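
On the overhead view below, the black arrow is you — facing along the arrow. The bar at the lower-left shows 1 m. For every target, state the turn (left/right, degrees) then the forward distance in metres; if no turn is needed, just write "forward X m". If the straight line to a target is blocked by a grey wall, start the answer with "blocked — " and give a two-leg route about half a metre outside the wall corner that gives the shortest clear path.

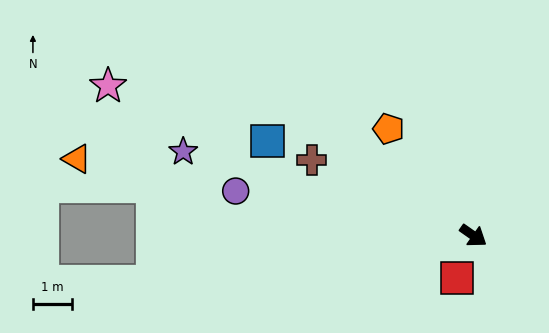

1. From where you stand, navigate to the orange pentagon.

turn left 163°, forward 3.5 m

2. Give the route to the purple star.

turn right 161°, forward 7.7 m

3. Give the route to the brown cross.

turn right 170°, forward 4.5 m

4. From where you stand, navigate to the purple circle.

turn right 156°, forward 6.1 m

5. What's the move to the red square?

turn right 76°, forward 1.2 m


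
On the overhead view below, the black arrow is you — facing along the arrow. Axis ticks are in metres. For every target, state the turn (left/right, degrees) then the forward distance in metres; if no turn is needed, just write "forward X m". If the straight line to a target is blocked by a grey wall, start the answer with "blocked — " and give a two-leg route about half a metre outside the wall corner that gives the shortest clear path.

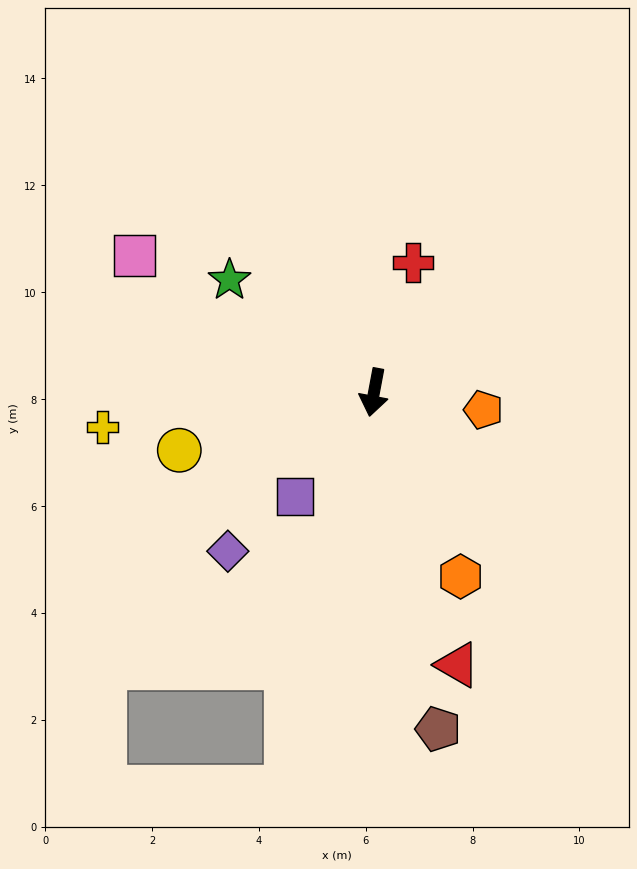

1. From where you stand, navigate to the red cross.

turn left 174°, forward 2.5 m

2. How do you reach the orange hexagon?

turn left 36°, forward 3.8 m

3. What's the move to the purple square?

turn right 27°, forward 2.4 m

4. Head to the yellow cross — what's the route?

turn right 72°, forward 5.1 m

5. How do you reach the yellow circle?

turn right 63°, forward 3.8 m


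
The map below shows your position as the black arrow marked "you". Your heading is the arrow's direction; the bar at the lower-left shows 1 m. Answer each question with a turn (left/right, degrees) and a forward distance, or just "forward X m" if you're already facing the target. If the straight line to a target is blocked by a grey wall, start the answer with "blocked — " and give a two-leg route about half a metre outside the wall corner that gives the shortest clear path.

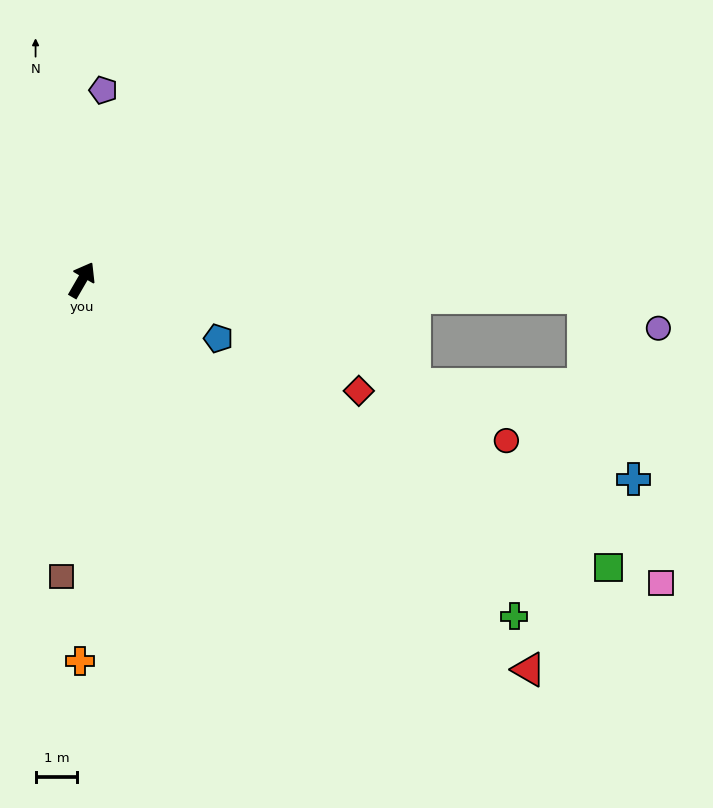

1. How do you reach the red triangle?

turn right 101°, forward 14.3 m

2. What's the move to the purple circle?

blocked — turn right 62°, forward 12.1 m, then turn right 22°, forward 1.9 m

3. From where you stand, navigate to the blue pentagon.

turn right 83°, forward 3.6 m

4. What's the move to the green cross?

turn right 98°, forward 13.2 m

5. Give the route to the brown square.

turn right 154°, forward 7.1 m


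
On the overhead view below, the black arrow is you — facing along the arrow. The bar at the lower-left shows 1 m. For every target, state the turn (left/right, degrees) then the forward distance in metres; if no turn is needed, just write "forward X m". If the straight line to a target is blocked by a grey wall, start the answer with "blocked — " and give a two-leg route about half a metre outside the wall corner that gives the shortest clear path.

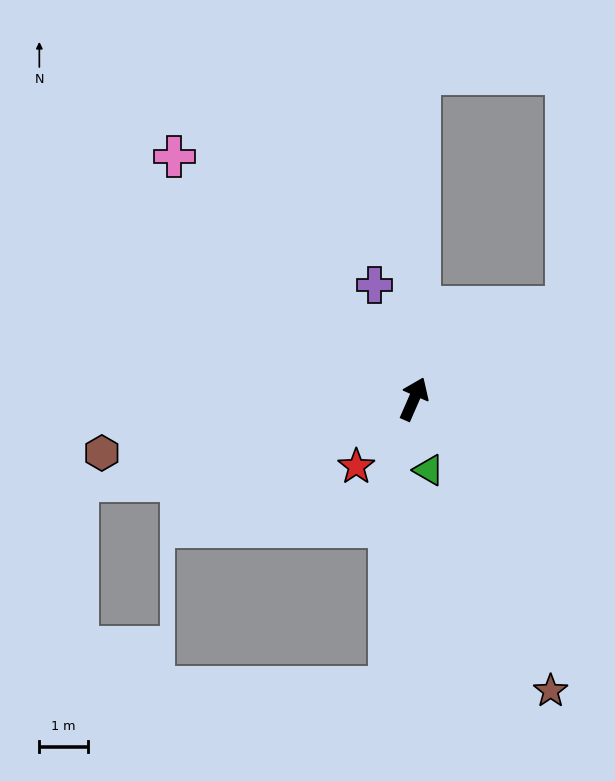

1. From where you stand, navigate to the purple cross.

turn left 43°, forward 2.5 m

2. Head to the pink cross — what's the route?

turn left 68°, forward 7.0 m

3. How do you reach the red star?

turn left 163°, forward 1.8 m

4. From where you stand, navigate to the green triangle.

turn right 145°, forward 1.5 m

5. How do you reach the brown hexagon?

turn left 123°, forward 6.5 m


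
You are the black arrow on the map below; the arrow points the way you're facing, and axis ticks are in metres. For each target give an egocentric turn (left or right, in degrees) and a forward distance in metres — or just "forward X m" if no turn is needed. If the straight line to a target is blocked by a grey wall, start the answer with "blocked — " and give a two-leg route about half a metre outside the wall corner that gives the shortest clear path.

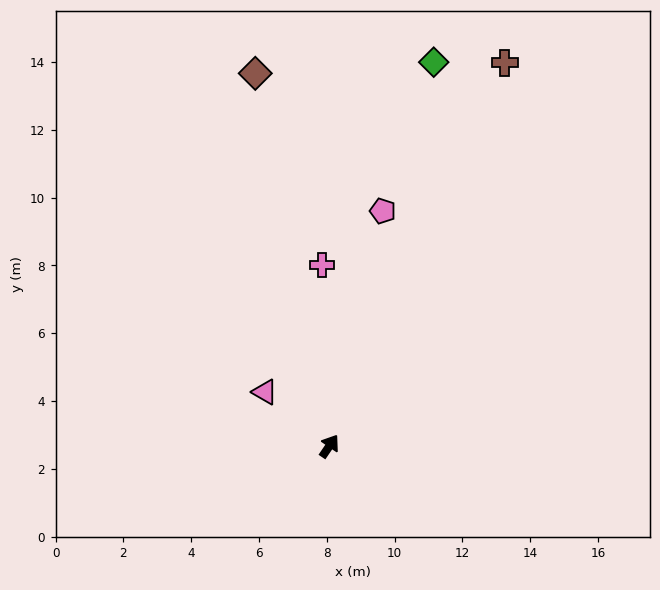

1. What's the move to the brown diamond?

turn left 45°, forward 11.2 m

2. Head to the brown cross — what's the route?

turn left 10°, forward 12.4 m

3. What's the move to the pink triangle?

turn left 84°, forward 2.5 m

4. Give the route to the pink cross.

turn left 37°, forward 5.4 m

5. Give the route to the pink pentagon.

turn left 21°, forward 7.1 m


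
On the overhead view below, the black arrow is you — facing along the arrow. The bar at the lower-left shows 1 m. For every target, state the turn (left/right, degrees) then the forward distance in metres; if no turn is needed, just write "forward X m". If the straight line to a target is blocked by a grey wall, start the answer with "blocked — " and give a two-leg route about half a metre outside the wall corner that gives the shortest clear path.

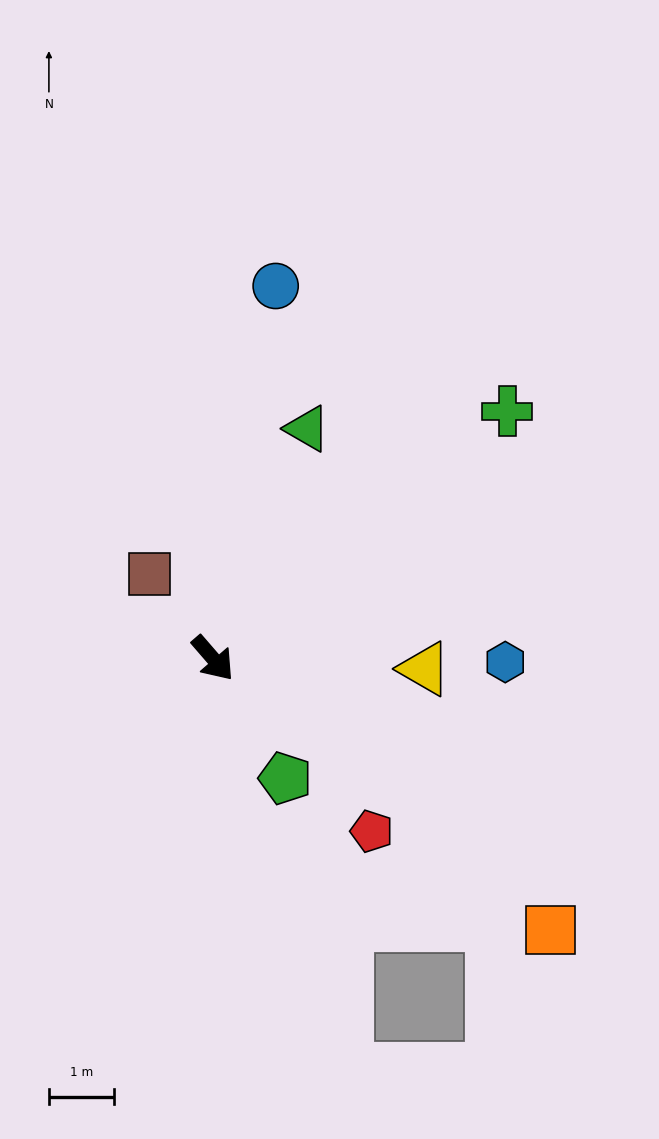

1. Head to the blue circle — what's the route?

turn left 130°, forward 5.8 m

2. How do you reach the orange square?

turn left 10°, forward 6.6 m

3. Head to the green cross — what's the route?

turn left 89°, forward 5.9 m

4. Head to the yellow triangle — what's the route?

turn left 46°, forward 3.2 m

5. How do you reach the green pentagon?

turn right 10°, forward 2.1 m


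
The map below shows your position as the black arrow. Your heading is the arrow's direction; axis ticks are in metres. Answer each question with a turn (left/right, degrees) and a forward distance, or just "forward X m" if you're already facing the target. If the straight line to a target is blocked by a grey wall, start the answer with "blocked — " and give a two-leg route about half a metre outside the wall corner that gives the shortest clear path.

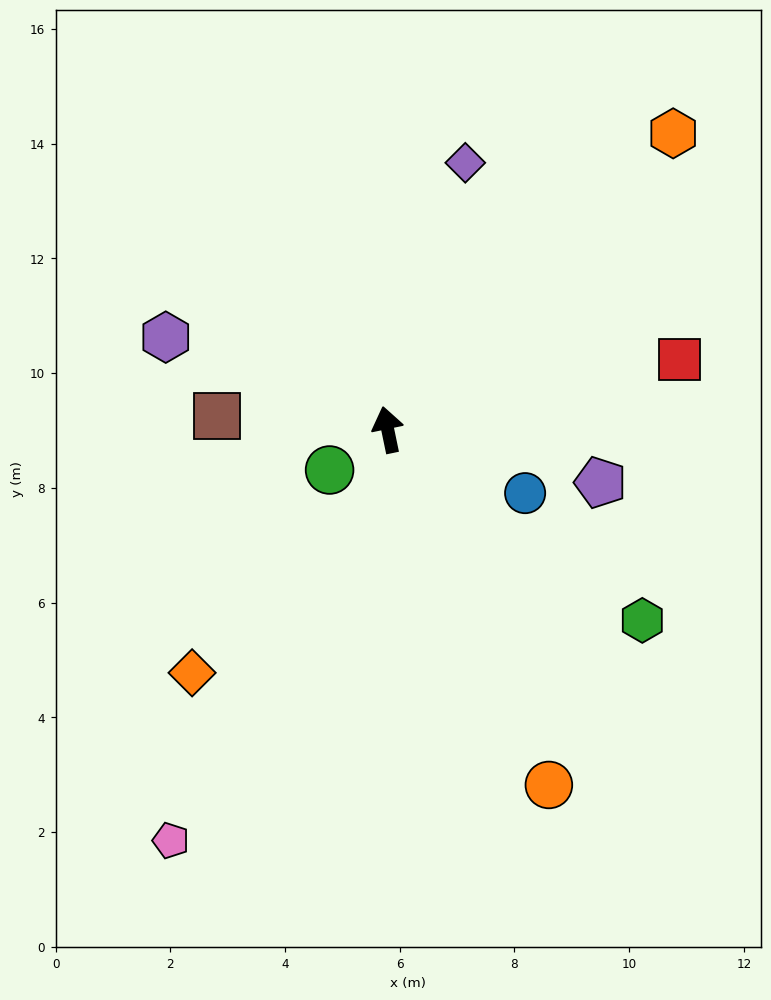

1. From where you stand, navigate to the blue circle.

turn right 127°, forward 2.6 m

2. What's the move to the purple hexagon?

turn left 56°, forward 4.2 m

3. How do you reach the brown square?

turn left 74°, forward 3.0 m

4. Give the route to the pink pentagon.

turn left 140°, forward 8.1 m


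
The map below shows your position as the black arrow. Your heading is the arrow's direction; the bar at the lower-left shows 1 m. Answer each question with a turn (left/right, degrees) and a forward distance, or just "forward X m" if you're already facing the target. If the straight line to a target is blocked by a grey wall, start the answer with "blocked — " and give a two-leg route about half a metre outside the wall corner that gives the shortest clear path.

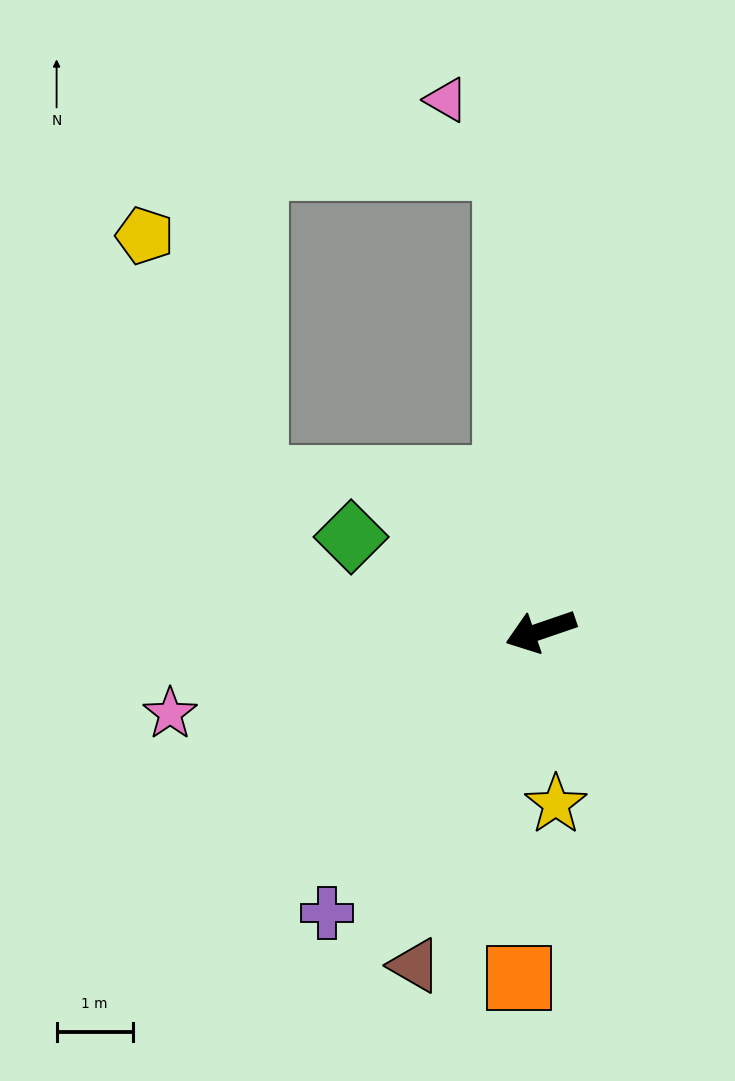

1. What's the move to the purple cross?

turn left 34°, forward 4.7 m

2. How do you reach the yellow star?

turn left 76°, forward 2.3 m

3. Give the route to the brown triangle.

turn left 51°, forward 4.7 m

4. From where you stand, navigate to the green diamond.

turn right 45°, forward 2.8 m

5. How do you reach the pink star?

turn right 6°, forward 5.0 m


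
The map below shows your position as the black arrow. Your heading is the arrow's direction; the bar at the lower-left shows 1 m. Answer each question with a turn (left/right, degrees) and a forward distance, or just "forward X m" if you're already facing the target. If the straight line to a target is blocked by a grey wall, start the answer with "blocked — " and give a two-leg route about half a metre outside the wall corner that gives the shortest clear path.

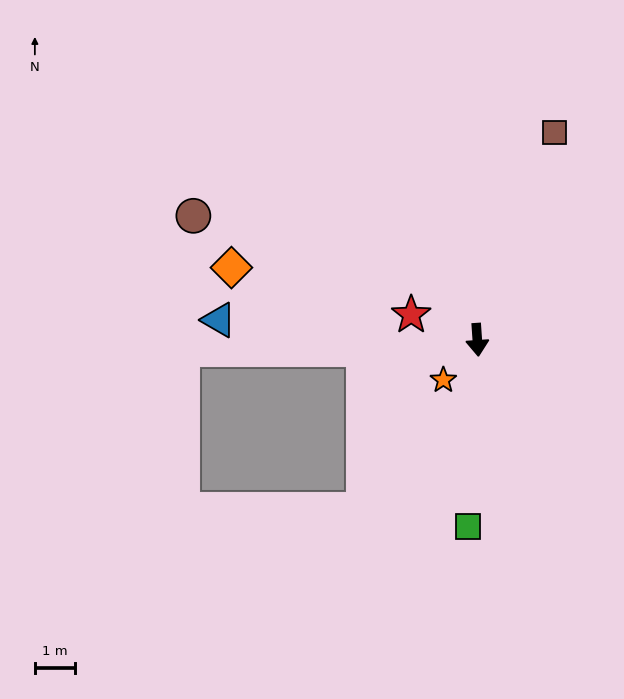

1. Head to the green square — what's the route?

turn right 7°, forward 4.6 m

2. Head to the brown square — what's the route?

turn left 156°, forward 5.5 m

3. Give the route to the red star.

turn right 115°, forward 1.7 m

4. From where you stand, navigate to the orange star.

turn right 44°, forward 1.3 m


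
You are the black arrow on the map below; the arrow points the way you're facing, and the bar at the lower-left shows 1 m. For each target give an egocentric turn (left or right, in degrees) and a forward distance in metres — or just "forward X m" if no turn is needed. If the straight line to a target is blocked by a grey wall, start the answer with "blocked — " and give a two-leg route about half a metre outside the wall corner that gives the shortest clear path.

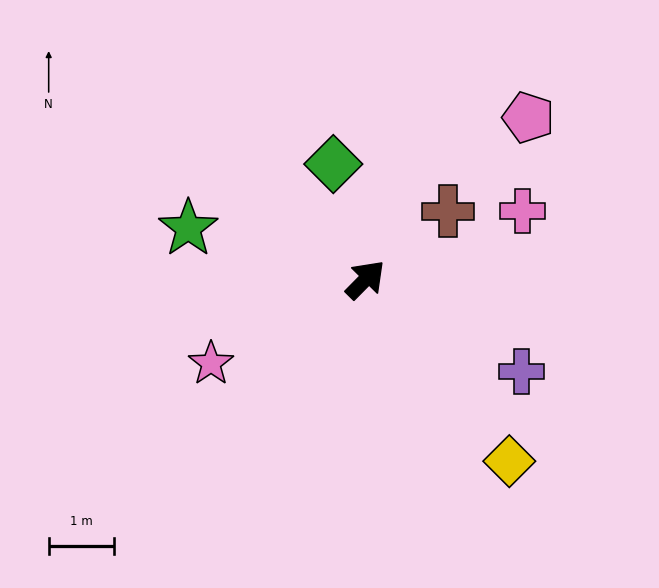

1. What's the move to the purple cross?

turn right 76°, forward 2.8 m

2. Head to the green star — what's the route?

turn left 119°, forward 2.8 m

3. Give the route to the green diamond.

turn left 60°, forward 1.8 m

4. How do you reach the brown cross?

turn right 6°, forward 1.6 m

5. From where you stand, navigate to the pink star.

turn left 163°, forward 2.7 m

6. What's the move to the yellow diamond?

turn right 97°, forward 3.5 m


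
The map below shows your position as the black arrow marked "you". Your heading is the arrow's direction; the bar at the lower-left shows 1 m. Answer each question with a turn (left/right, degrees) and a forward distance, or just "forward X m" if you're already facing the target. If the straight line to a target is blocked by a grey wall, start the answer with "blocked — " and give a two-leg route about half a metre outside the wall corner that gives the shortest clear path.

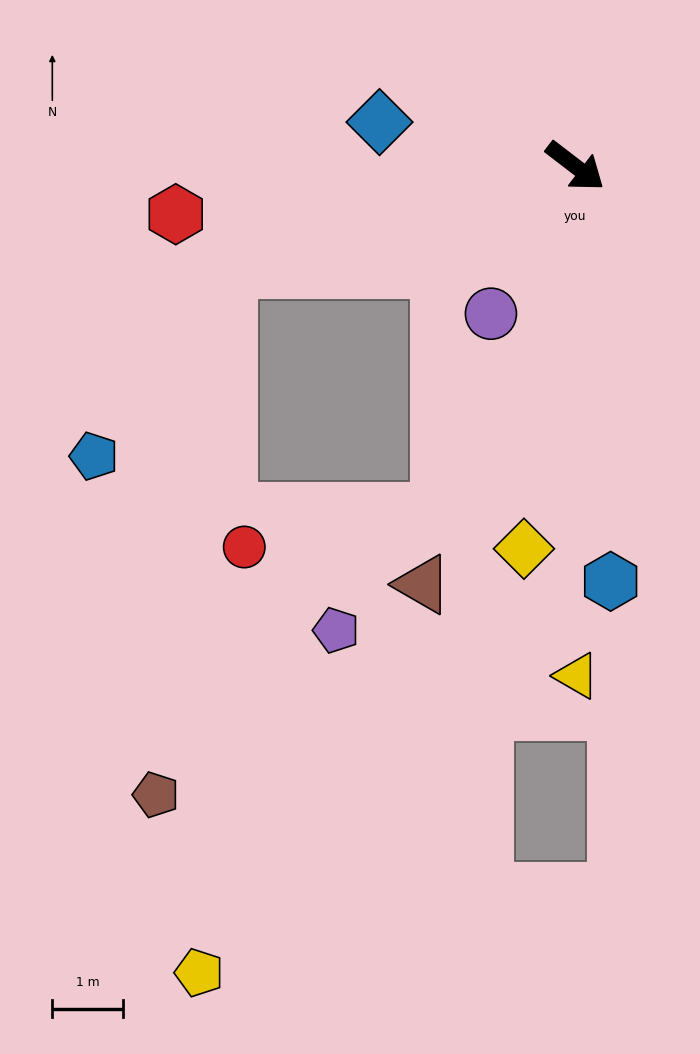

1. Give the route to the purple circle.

turn right 82°, forward 2.4 m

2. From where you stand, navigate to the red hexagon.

turn right 136°, forward 5.7 m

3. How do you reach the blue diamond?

turn right 155°, forward 2.8 m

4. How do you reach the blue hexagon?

turn right 48°, forward 5.9 m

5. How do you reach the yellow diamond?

turn right 60°, forward 5.4 m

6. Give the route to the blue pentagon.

blocked — turn right 126°, forward 5.1 m, then turn left 38°, forward 3.3 m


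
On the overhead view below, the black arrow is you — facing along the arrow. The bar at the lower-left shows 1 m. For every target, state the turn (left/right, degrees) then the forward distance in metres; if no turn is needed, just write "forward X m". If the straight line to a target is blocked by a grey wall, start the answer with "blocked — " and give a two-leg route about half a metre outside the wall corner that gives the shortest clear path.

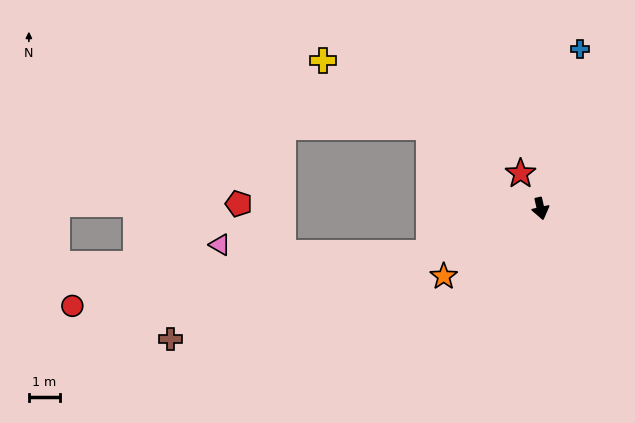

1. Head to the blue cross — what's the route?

turn left 153°, forward 5.2 m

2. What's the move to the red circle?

blocked — turn right 81°, forward 3.8 m, then turn right 13°, forward 11.5 m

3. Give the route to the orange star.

turn right 68°, forward 3.8 m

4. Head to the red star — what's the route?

turn right 163°, forward 1.3 m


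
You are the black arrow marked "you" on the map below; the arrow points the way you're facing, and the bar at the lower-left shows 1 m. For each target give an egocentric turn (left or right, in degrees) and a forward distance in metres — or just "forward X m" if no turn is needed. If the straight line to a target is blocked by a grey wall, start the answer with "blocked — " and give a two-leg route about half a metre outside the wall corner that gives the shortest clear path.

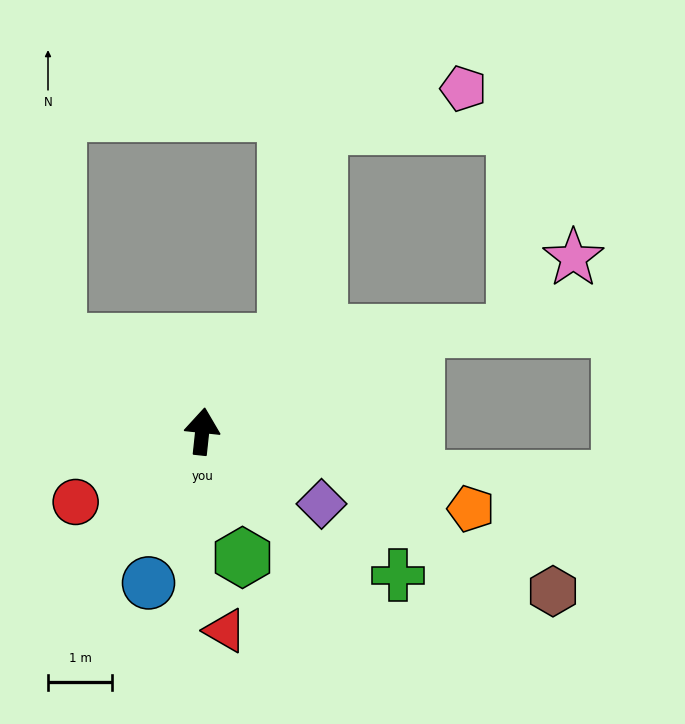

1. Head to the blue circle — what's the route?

turn left 167°, forward 2.5 m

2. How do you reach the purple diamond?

turn right 115°, forward 2.2 m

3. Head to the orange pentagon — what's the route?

turn right 100°, forward 4.4 m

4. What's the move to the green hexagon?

turn right 156°, forward 2.1 m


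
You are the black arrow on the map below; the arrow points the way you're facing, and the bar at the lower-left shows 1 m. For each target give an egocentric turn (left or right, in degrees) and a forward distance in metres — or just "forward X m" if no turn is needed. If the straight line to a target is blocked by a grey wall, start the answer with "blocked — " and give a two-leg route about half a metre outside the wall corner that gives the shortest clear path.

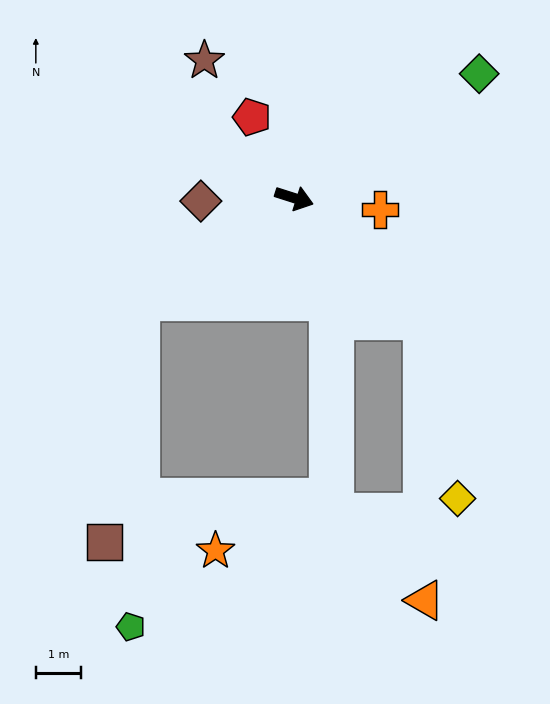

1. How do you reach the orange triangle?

blocked — turn right 26°, forward 3.9 m, then turn right 46°, forward 6.2 m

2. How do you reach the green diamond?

turn left 52°, forward 5.0 m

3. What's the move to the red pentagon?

turn left 135°, forward 2.0 m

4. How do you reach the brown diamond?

turn right 160°, forward 2.1 m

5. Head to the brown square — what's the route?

blocked — turn right 128°, forward 4.1 m, then turn left 47°, forward 5.4 m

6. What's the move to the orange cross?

turn left 10°, forward 1.9 m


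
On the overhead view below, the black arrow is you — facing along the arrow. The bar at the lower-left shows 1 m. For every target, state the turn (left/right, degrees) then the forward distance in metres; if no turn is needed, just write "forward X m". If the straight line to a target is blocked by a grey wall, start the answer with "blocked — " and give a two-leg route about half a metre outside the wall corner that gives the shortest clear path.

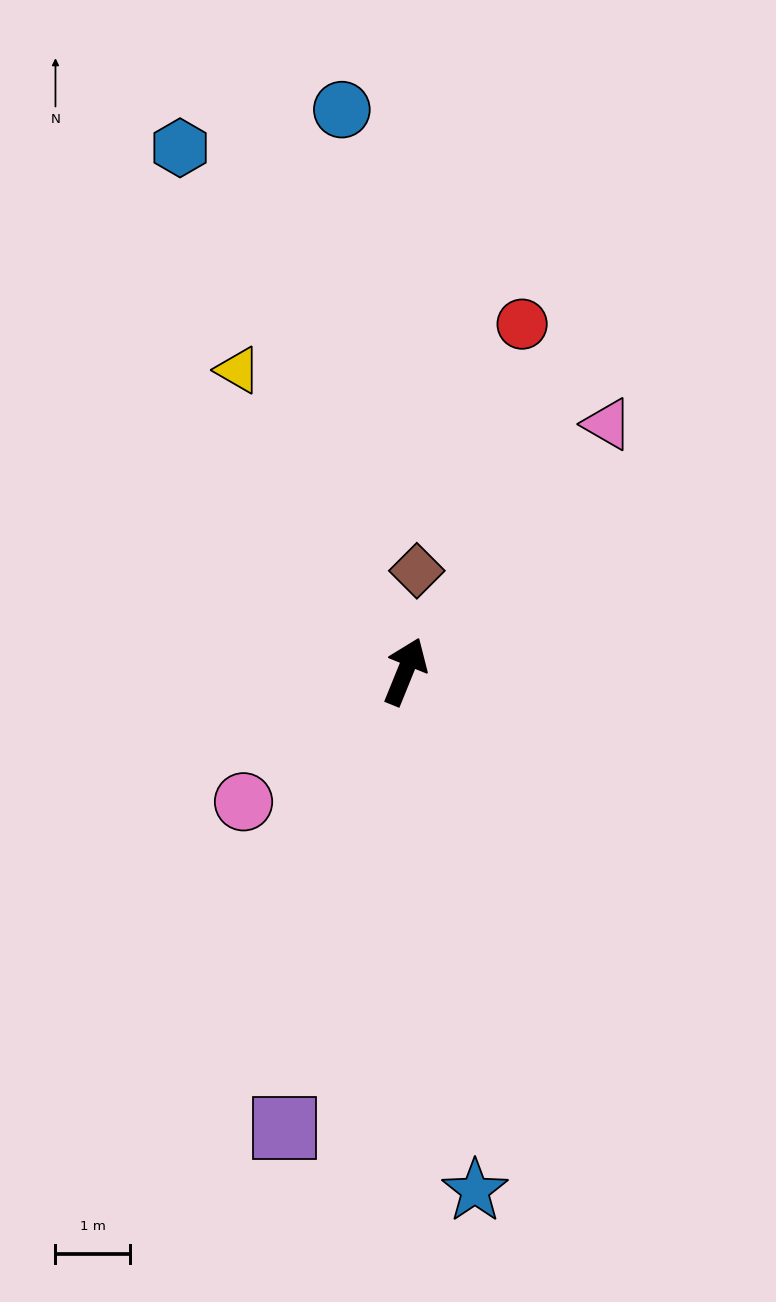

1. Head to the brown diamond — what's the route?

turn left 16°, forward 1.4 m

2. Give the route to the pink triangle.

turn right 17°, forward 4.3 m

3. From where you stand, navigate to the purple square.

turn right 173°, forward 6.3 m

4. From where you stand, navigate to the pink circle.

turn left 151°, forward 2.8 m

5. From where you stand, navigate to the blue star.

turn right 150°, forward 7.0 m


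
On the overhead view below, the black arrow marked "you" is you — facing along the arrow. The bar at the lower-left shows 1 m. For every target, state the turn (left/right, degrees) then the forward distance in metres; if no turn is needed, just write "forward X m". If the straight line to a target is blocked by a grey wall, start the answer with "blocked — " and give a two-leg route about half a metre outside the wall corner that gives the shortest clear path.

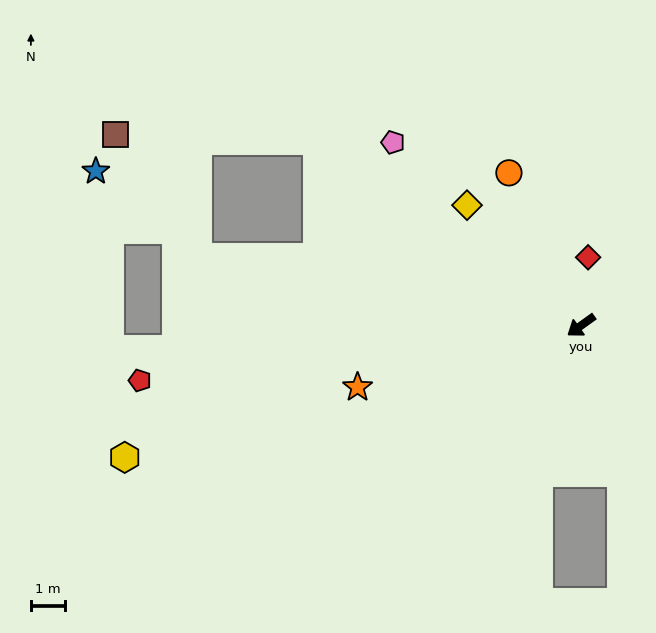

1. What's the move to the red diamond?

turn right 131°, forward 2.0 m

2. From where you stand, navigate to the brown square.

blocked — turn right 71°, forward 9.5 m, then turn left 34°, forward 6.0 m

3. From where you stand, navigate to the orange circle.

turn right 100°, forward 5.0 m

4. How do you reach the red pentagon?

turn right 29°, forward 13.2 m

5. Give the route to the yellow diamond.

turn right 82°, forward 4.9 m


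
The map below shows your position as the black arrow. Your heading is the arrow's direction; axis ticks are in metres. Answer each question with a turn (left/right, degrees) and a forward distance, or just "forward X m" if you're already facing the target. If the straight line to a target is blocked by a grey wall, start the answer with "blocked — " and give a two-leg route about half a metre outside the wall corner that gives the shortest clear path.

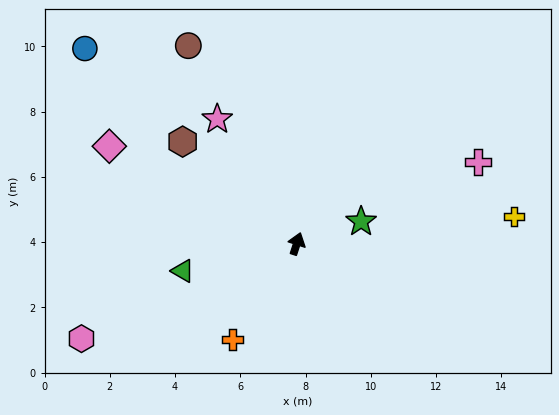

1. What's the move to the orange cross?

turn left 164°, forward 3.5 m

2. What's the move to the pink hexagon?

turn left 132°, forward 7.2 m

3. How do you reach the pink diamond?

turn left 81°, forward 6.5 m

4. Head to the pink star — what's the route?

turn left 51°, forward 4.5 m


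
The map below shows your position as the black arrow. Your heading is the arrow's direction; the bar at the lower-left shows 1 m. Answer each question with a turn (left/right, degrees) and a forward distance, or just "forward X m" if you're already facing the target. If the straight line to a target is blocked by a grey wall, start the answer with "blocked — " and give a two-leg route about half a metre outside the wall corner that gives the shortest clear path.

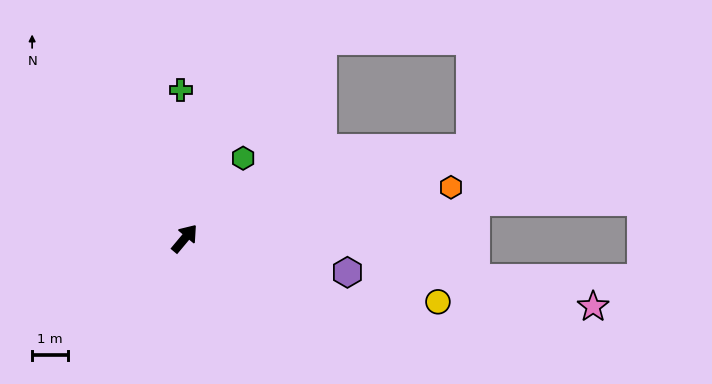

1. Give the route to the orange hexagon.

turn right 39°, forward 7.5 m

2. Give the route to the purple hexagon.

turn right 62°, forward 4.6 m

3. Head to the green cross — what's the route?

turn left 41°, forward 4.1 m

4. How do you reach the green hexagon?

turn left 4°, forward 2.8 m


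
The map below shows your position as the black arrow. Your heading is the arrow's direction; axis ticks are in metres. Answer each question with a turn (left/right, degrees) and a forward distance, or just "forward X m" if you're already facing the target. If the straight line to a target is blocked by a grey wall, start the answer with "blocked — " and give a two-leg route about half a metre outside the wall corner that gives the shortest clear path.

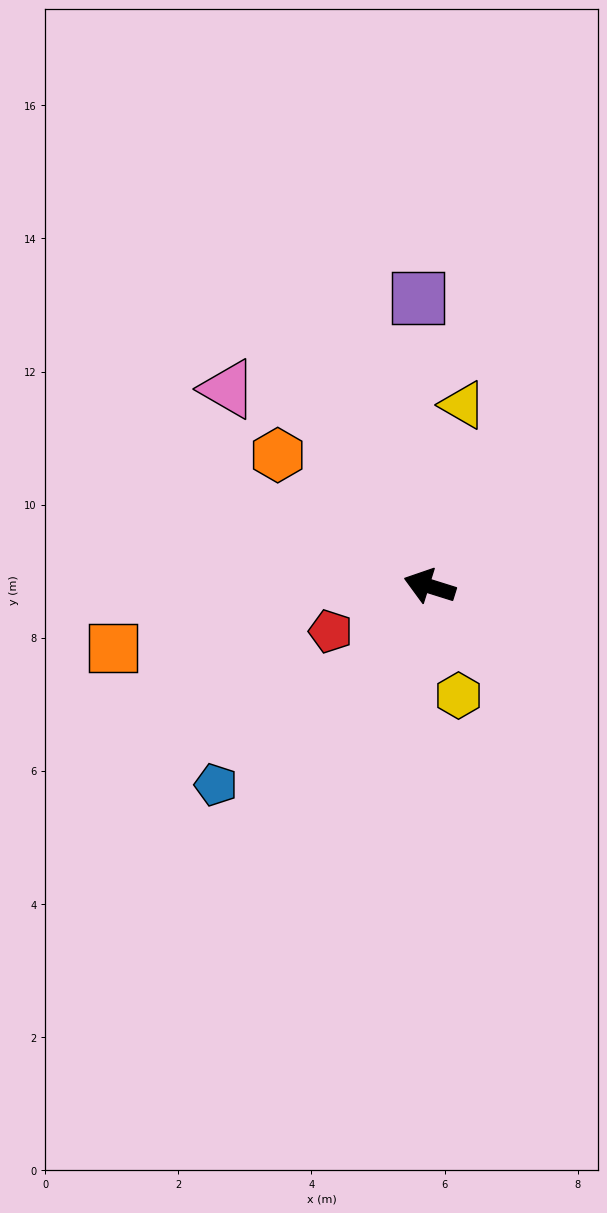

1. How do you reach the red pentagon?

turn left 42°, forward 1.6 m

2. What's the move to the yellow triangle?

turn right 83°, forward 2.8 m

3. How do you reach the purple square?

turn right 70°, forward 4.3 m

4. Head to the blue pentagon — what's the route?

turn left 60°, forward 4.4 m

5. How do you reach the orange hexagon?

turn right 23°, forward 3.0 m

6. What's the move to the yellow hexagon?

turn left 122°, forward 1.7 m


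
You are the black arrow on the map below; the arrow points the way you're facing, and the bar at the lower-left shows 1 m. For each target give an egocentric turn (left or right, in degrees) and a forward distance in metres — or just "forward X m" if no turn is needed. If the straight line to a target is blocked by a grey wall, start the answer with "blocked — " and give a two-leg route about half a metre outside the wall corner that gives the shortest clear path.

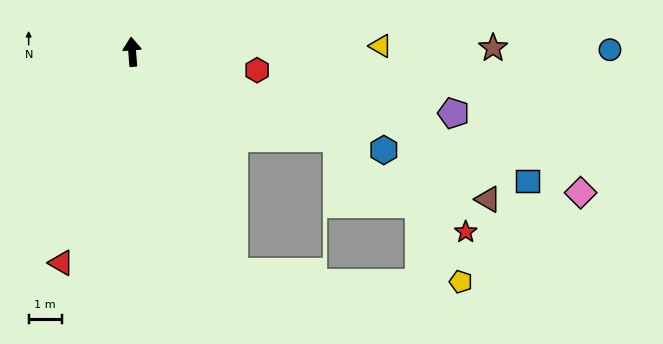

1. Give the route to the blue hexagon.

turn right 116°, forward 8.2 m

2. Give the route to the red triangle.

turn left 157°, forward 6.8 m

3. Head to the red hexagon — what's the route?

turn right 103°, forward 3.8 m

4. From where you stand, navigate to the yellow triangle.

turn right 93°, forward 7.6 m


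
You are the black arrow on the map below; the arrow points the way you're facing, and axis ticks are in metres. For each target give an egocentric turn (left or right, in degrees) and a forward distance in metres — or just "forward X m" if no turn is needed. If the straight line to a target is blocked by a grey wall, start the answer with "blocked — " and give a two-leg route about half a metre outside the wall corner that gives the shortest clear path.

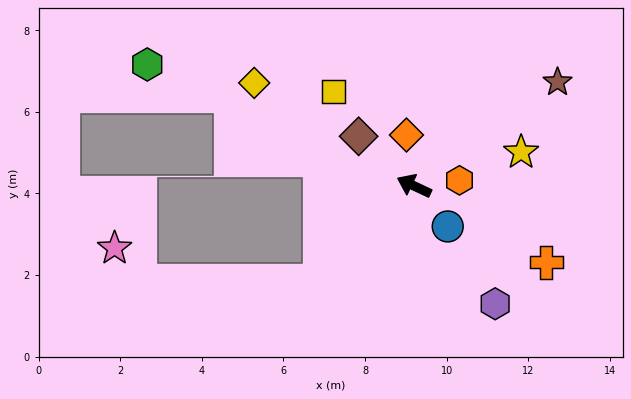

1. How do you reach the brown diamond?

turn right 17°, forward 1.8 m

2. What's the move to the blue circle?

turn left 155°, forward 1.3 m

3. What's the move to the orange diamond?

turn right 56°, forward 1.3 m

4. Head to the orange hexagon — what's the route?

turn right 148°, forward 1.1 m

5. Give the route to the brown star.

turn right 119°, forward 4.3 m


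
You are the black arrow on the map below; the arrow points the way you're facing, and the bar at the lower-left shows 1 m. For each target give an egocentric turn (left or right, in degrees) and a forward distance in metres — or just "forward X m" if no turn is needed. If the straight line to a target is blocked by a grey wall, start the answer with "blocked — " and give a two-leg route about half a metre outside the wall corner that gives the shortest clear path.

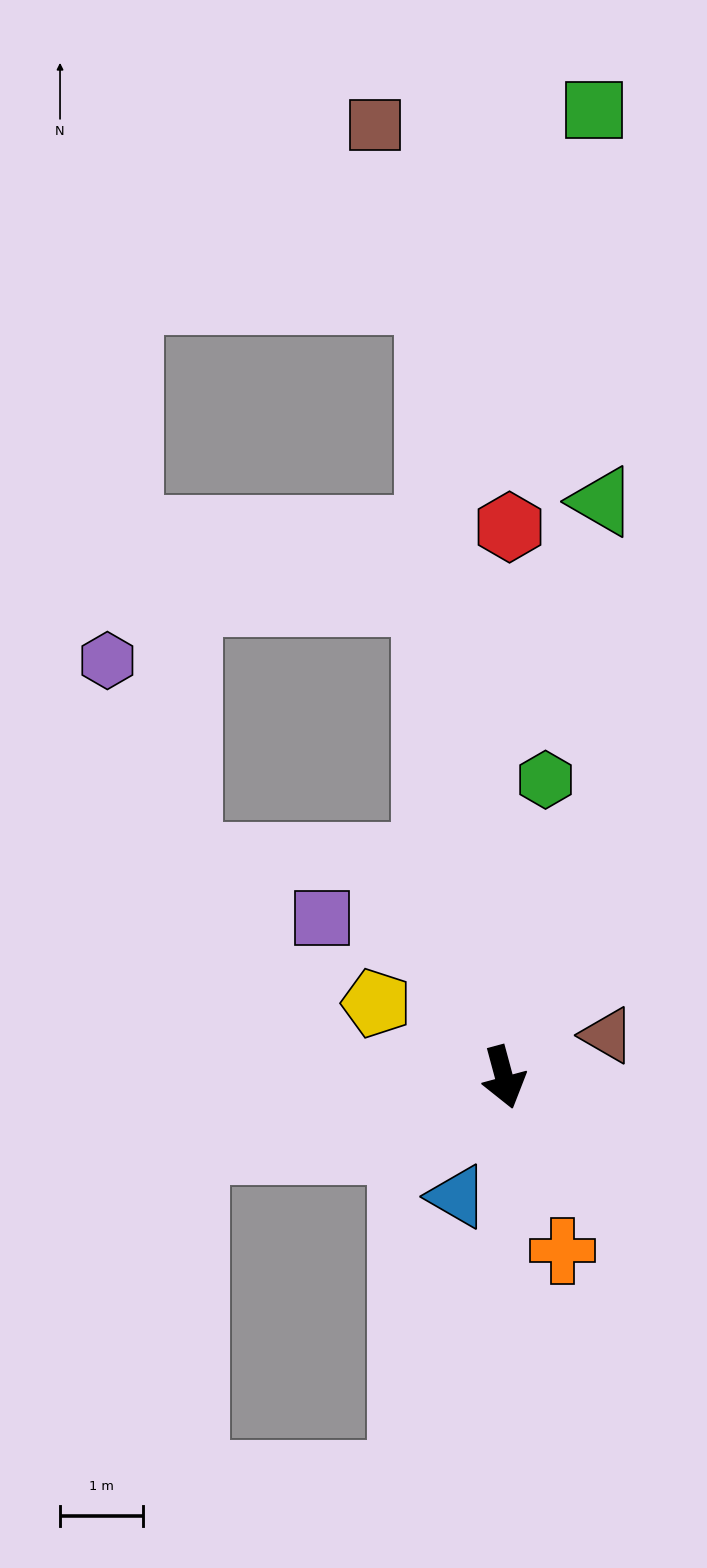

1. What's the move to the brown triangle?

turn left 97°, forward 1.3 m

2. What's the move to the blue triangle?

turn right 36°, forward 1.5 m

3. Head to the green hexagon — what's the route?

turn left 157°, forward 3.6 m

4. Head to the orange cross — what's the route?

turn left 4°, forward 2.2 m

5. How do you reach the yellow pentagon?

turn right 135°, forward 1.8 m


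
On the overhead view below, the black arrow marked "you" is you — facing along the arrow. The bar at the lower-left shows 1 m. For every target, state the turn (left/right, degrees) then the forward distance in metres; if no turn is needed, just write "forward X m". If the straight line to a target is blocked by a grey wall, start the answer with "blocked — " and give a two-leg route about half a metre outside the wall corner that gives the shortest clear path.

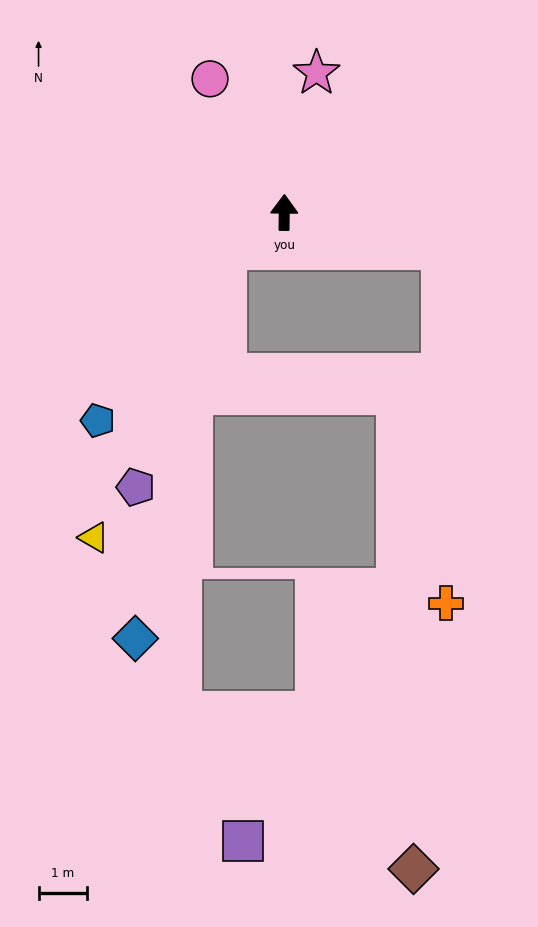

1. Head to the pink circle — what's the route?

turn left 30°, forward 3.2 m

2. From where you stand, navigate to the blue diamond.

blocked — turn left 123°, forward 1.4 m, then turn left 45°, forward 8.3 m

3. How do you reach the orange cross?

blocked — turn right 102°, forward 3.4 m, then turn right 77°, forward 7.3 m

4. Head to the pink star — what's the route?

turn right 12°, forward 3.0 m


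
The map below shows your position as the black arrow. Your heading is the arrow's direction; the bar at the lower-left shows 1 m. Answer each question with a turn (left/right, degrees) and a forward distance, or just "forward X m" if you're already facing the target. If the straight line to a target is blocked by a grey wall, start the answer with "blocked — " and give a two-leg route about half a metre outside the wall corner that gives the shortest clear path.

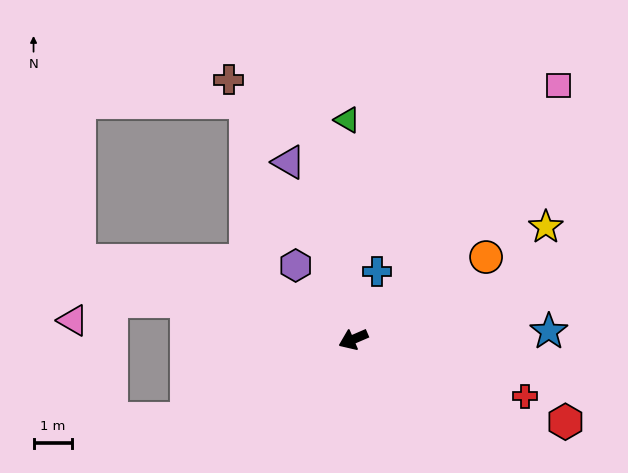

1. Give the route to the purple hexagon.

turn right 75°, forward 2.4 m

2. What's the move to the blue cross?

turn right 133°, forward 1.9 m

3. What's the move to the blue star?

turn left 159°, forward 5.1 m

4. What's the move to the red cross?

turn left 138°, forward 4.7 m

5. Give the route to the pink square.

turn right 152°, forward 8.5 m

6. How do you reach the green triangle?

turn right 112°, forward 5.7 m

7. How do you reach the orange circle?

turn right 172°, forward 4.1 m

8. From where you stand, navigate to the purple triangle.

turn right 93°, forward 4.9 m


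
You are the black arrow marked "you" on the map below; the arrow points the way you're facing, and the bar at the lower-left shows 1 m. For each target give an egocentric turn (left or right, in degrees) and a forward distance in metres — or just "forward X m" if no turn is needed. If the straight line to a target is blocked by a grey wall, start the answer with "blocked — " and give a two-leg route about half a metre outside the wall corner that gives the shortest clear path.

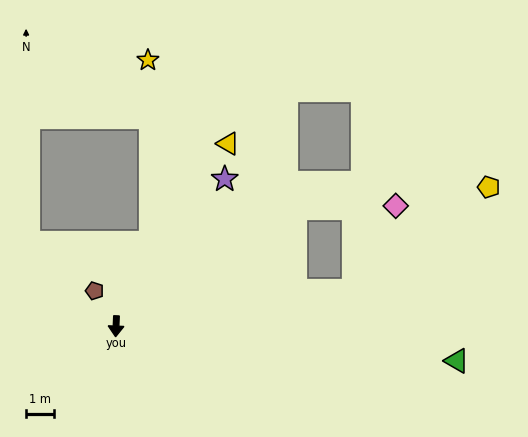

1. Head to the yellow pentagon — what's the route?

blocked — turn left 101°, forward 8.6 m, then turn left 29°, forward 6.1 m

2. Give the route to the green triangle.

turn left 87°, forward 12.2 m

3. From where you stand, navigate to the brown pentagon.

turn right 146°, forward 1.5 m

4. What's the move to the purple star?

turn left 146°, forward 6.5 m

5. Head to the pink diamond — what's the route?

blocked — turn left 126°, forward 7.7 m, then turn right 32°, forward 3.6 m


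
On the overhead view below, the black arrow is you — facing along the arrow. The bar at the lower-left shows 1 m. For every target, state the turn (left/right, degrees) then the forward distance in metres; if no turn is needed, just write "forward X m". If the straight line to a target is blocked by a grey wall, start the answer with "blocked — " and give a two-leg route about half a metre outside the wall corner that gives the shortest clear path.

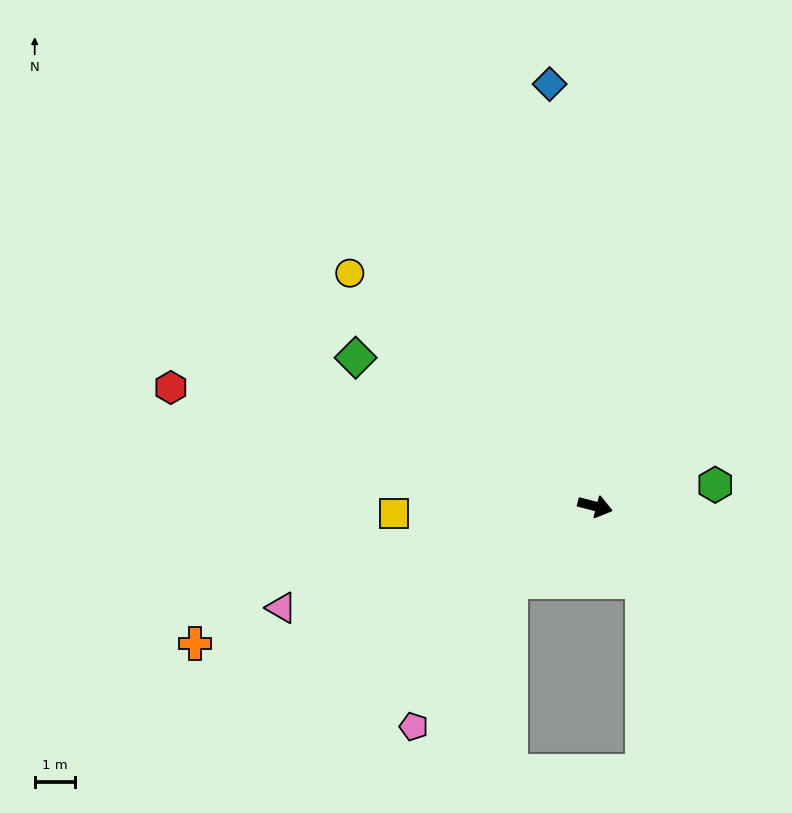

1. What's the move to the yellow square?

turn right 163°, forward 5.0 m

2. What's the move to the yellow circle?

turn left 151°, forward 8.4 m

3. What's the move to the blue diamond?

turn left 111°, forward 10.6 m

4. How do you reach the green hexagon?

turn left 25°, forward 3.0 m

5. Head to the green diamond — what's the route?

turn left 163°, forward 7.0 m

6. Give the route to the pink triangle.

turn right 147°, forward 8.2 m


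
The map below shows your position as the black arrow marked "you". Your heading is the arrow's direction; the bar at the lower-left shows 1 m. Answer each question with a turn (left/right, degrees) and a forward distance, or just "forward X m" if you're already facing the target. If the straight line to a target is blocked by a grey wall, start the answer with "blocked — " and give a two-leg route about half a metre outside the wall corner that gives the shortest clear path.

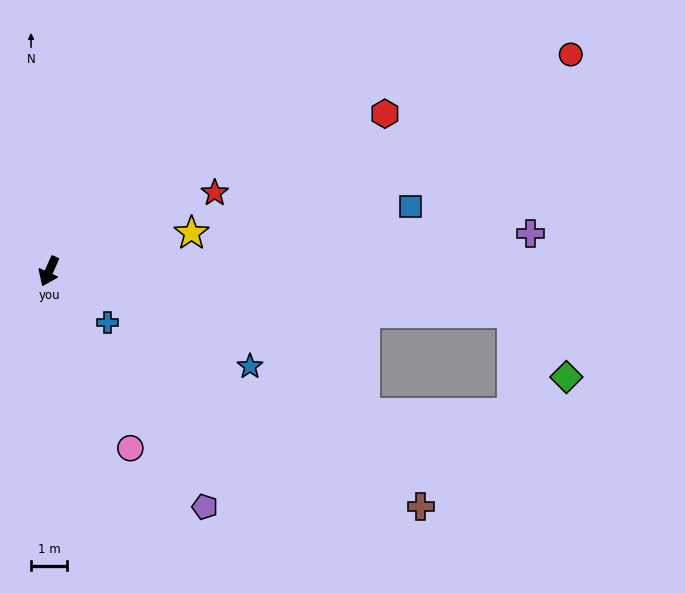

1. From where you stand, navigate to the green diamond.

blocked — turn left 109°, forward 12.9 m, then turn right 45°, forward 2.3 m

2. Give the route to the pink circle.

turn left 49°, forward 5.4 m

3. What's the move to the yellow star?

turn left 129°, forward 4.1 m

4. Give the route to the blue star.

turn left 89°, forward 6.2 m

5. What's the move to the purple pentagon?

turn left 58°, forward 7.8 m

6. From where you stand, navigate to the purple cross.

turn left 119°, forward 13.4 m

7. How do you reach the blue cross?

turn left 73°, forward 2.2 m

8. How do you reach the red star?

turn left 140°, forward 5.1 m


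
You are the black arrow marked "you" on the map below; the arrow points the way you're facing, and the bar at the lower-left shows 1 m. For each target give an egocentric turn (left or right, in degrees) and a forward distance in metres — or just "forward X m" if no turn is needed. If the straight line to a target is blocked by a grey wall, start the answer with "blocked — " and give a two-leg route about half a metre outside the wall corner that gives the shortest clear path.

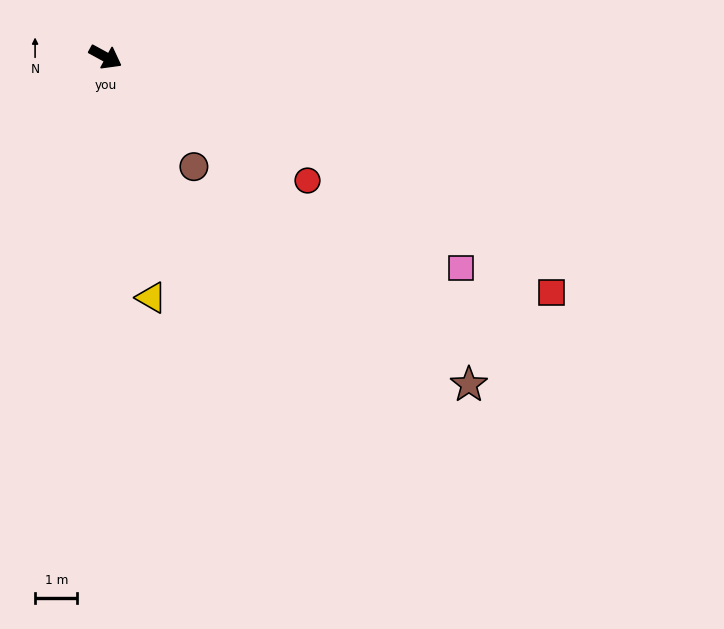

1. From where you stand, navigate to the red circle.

turn right 3°, forward 5.6 m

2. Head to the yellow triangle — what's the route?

turn right 51°, forward 5.8 m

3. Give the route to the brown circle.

turn right 23°, forward 3.3 m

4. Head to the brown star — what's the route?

turn right 13°, forward 11.6 m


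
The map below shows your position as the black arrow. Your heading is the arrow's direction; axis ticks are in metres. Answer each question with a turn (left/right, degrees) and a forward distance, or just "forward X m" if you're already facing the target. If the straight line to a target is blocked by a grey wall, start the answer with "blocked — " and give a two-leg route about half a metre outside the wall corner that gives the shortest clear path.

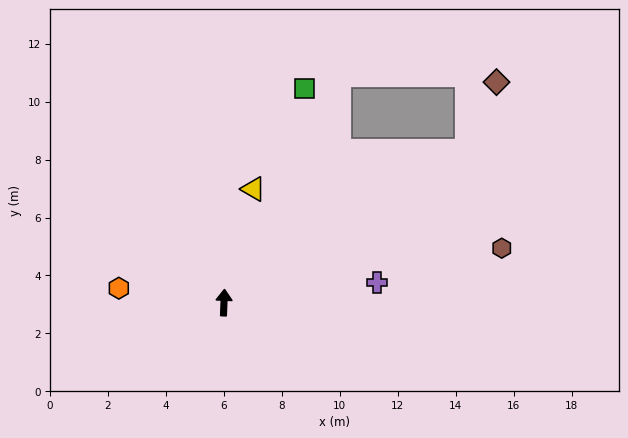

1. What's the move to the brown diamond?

blocked — turn right 56°, forward 9.9 m, then turn left 35°, forward 2.6 m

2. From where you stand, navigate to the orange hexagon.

turn left 85°, forward 3.7 m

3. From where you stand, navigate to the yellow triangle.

turn right 12°, forward 4.0 m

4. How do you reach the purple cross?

turn right 80°, forward 5.3 m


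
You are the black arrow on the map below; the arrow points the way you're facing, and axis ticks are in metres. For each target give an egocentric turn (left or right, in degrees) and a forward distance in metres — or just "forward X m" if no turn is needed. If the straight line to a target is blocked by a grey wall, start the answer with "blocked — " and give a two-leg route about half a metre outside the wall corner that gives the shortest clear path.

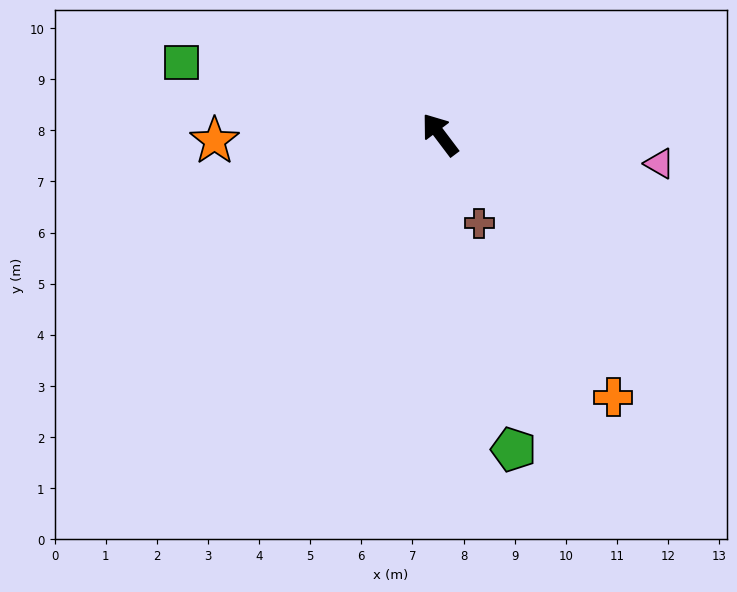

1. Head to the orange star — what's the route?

turn left 55°, forward 4.4 m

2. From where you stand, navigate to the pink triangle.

turn right 135°, forward 4.3 m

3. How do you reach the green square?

turn left 37°, forward 5.2 m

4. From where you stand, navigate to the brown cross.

turn left 167°, forward 1.9 m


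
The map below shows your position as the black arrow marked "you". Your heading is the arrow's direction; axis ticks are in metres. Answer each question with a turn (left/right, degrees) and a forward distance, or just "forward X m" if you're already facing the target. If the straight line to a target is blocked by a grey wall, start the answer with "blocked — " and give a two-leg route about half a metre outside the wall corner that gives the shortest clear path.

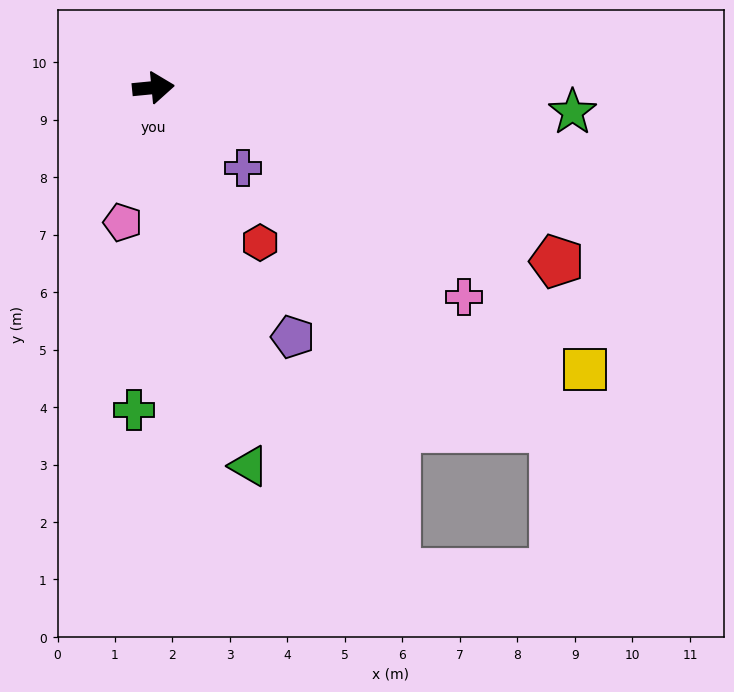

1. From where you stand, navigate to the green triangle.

turn right 81°, forward 6.8 m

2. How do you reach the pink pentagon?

turn right 108°, forward 2.4 m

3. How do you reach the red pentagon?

turn right 29°, forward 7.6 m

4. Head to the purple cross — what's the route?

turn right 47°, forward 2.1 m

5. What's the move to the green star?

turn right 9°, forward 7.3 m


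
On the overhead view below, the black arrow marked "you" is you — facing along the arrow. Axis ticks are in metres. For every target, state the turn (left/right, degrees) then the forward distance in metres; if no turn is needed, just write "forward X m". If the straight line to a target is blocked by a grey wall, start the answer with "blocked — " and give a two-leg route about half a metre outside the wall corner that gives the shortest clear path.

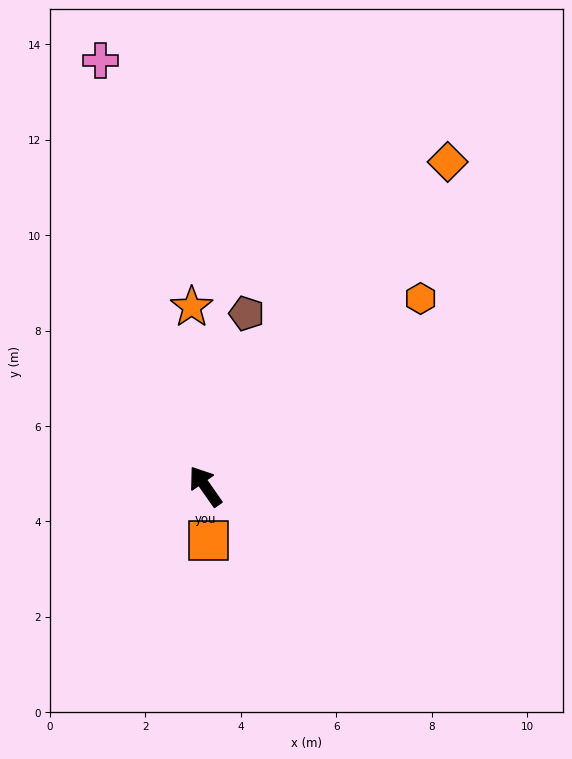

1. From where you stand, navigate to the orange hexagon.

turn right 84°, forward 6.0 m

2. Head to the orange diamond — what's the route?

turn right 72°, forward 8.5 m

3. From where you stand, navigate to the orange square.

turn left 148°, forward 1.1 m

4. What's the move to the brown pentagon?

turn right 48°, forward 3.7 m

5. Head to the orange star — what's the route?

turn right 31°, forward 3.8 m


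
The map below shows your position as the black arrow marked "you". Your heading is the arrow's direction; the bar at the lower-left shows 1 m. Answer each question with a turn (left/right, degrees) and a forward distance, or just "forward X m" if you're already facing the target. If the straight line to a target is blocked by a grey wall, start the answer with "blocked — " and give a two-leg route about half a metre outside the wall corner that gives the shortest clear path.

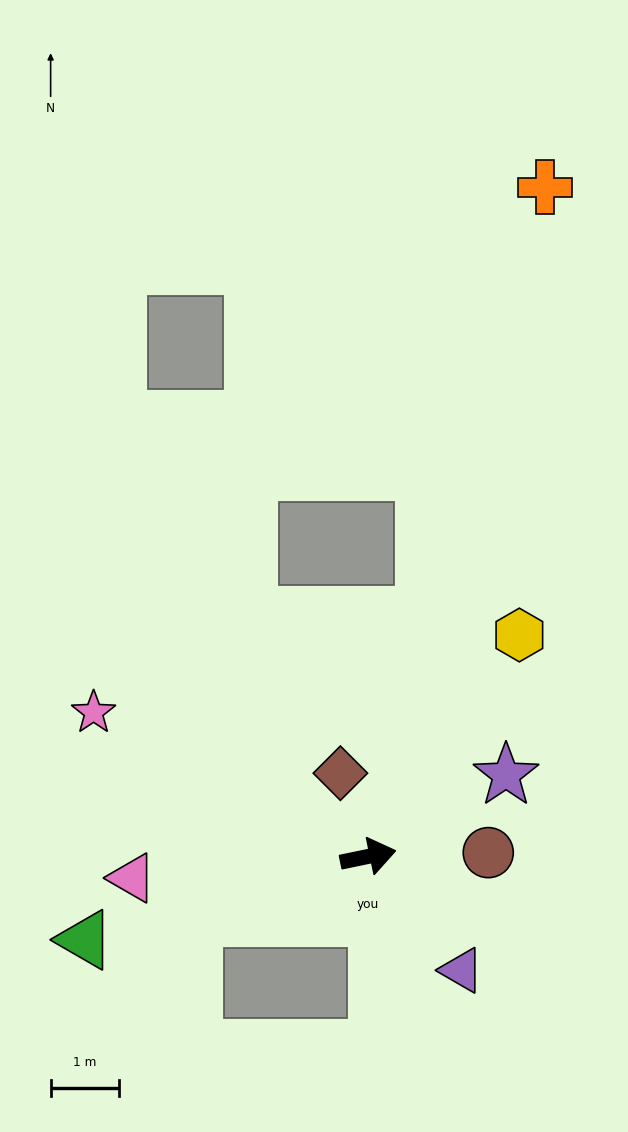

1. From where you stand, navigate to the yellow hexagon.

turn left 44°, forward 3.9 m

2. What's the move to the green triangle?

turn right 175°, forward 4.3 m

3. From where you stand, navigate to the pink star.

turn left 141°, forward 4.6 m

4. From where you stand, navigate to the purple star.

turn left 19°, forward 2.3 m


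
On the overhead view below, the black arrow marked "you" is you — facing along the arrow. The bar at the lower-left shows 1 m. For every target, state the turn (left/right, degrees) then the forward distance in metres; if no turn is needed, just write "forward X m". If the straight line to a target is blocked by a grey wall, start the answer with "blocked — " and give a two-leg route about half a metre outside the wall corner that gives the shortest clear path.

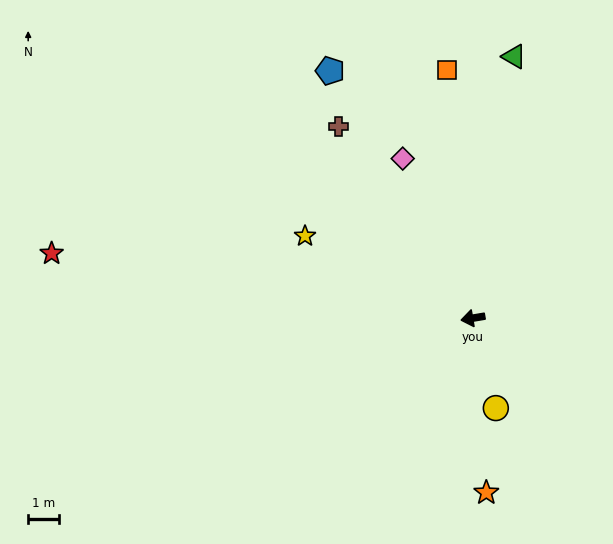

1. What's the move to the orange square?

turn right 94°, forward 8.0 m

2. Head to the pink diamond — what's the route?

turn right 76°, forward 5.6 m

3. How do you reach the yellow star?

turn right 36°, forward 6.0 m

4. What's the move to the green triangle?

turn right 109°, forward 8.5 m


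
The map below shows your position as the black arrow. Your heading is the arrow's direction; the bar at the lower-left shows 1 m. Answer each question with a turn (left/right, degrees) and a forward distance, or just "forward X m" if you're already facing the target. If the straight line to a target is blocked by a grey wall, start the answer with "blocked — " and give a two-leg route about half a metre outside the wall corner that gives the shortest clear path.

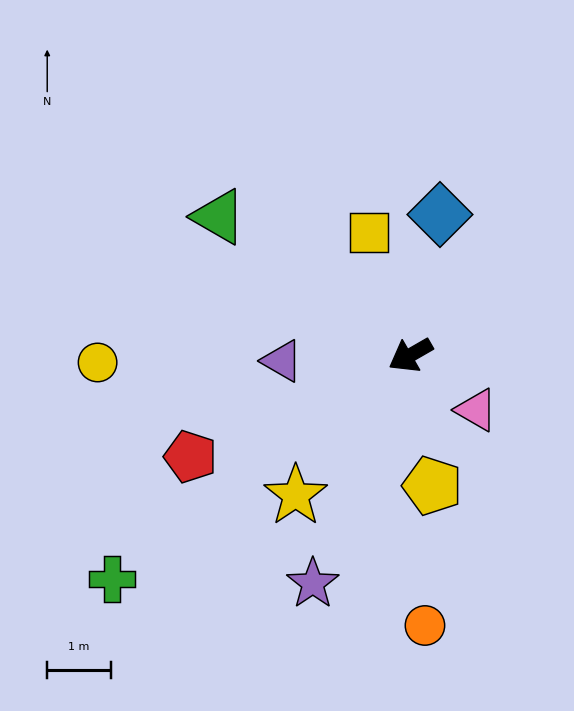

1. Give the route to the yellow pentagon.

turn left 70°, forward 2.1 m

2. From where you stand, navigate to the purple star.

turn left 37°, forward 3.9 m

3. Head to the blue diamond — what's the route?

turn right 132°, forward 2.3 m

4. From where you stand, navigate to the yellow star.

turn left 21°, forward 2.8 m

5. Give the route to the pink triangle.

turn left 110°, forward 1.3 m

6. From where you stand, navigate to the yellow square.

turn right 101°, forward 2.0 m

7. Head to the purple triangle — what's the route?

turn right 27°, forward 2.0 m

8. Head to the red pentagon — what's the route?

turn right 5°, forward 3.8 m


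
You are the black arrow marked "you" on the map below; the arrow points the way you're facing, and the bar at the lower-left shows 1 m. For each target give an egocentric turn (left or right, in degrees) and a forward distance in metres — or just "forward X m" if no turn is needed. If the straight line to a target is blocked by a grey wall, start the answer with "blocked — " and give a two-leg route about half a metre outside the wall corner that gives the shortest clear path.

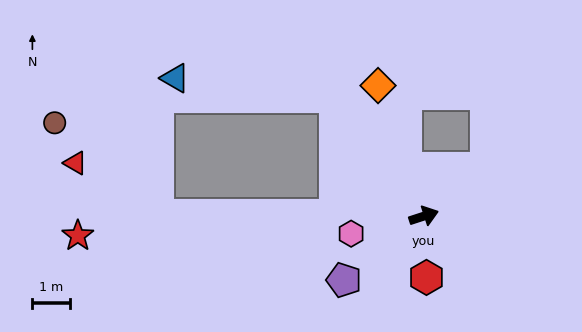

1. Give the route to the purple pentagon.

turn right 159°, forward 2.8 m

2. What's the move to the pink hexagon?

turn left 176°, forward 2.0 m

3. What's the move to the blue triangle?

blocked — turn left 109°, forward 4.0 m, then turn left 46°, forward 4.3 m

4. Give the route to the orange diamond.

turn left 91°, forward 3.7 m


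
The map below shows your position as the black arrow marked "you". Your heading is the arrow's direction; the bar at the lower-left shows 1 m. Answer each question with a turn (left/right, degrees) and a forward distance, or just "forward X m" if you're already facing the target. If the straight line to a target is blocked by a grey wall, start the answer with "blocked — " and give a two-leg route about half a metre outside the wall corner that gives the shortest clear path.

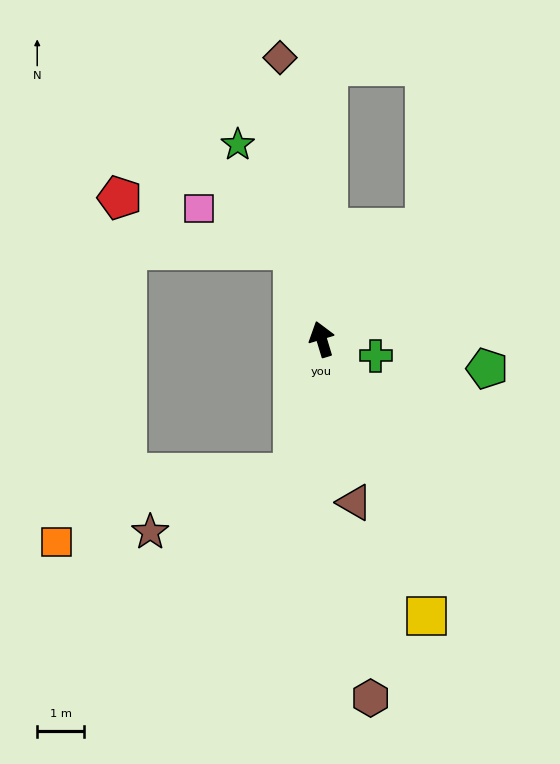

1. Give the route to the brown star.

blocked — turn left 151°, forward 2.9 m, then turn right 55°, forward 3.3 m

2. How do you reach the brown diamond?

turn right 8°, forward 6.1 m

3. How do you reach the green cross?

turn right 124°, forward 1.2 m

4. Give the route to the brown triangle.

turn left 175°, forward 3.6 m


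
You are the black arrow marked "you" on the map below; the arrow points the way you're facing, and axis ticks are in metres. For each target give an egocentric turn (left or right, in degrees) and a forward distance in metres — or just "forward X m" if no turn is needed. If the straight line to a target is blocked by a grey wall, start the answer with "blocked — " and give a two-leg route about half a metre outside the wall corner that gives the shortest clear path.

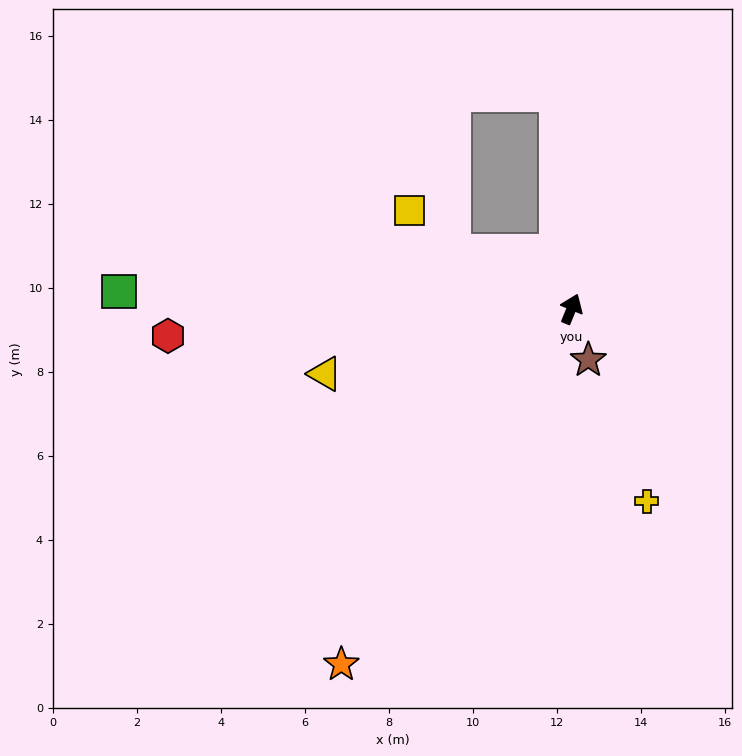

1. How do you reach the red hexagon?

turn left 116°, forward 9.6 m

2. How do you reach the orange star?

turn left 169°, forward 10.1 m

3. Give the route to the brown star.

turn right 139°, forward 1.3 m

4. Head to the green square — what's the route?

turn left 110°, forward 10.8 m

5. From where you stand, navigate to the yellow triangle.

turn left 127°, forward 6.1 m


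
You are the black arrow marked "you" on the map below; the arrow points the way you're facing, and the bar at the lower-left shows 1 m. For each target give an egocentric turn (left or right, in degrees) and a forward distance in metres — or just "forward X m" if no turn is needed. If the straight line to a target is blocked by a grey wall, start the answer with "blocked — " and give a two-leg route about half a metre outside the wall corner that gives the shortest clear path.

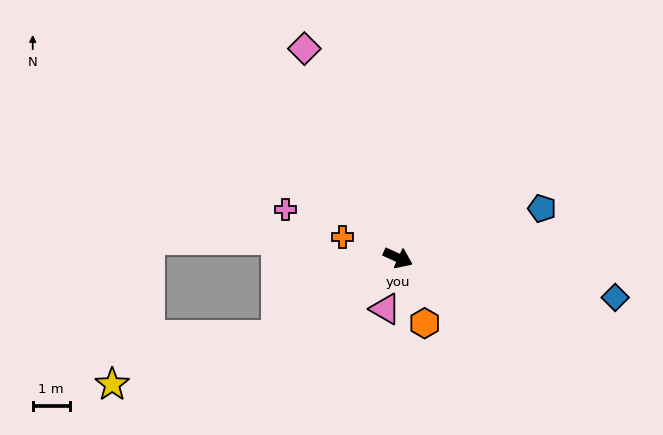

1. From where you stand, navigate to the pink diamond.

turn left 139°, forward 6.2 m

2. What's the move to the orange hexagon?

turn right 43°, forward 1.9 m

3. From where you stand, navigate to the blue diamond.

turn left 14°, forward 6.0 m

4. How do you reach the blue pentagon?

turn left 43°, forward 4.1 m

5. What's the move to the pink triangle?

turn right 79°, forward 1.4 m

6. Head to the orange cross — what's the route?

turn right 176°, forward 1.6 m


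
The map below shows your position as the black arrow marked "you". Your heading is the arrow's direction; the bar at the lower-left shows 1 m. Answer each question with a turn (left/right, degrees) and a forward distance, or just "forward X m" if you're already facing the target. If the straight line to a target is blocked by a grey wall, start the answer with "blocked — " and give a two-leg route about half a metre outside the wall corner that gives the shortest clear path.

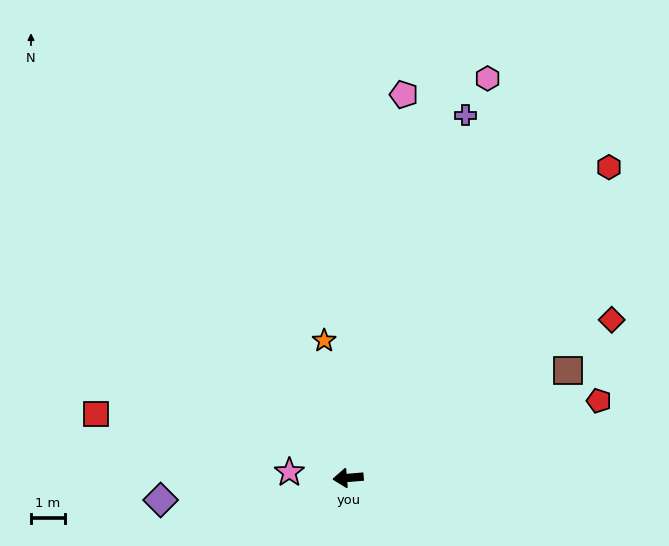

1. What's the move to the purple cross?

turn right 113°, forward 11.1 m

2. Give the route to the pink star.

turn right 10°, forward 1.7 m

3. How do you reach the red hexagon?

turn right 135°, forward 11.8 m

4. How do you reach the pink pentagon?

turn right 103°, forward 11.3 m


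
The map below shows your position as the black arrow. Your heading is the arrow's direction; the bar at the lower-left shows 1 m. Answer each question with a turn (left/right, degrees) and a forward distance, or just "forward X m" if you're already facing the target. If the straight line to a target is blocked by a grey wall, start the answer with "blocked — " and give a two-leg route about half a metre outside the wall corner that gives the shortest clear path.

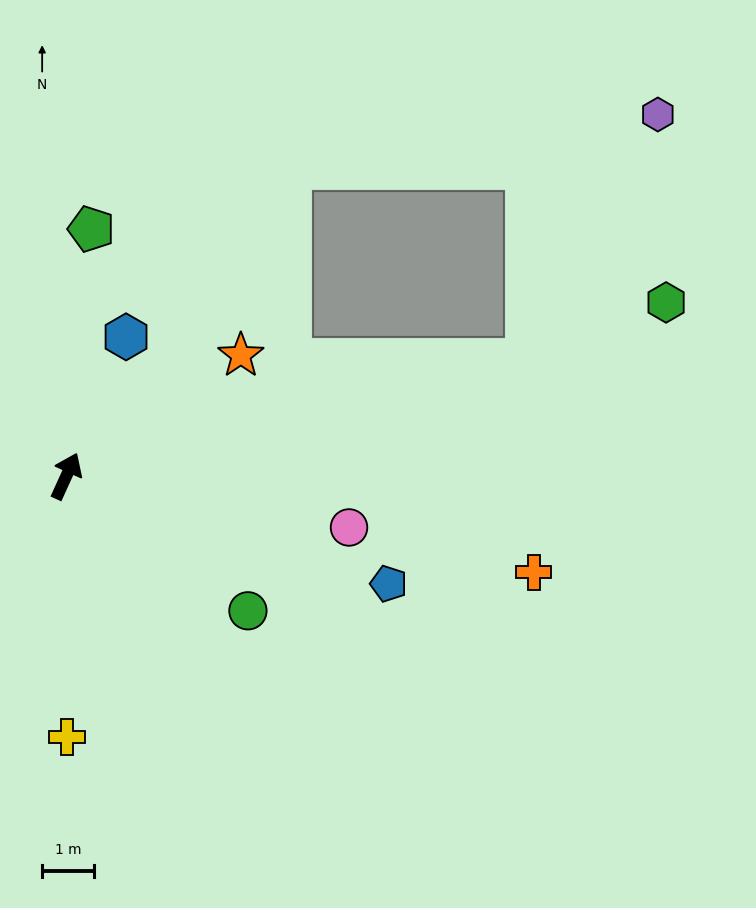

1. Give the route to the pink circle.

turn right 76°, forward 5.5 m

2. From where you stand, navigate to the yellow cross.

turn right 155°, forward 5.0 m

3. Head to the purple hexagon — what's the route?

blocked — turn right 12°, forward 7.3 m, then turn right 45°, forward 7.2 m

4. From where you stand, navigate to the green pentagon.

turn left 19°, forward 4.8 m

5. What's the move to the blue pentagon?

turn right 84°, forward 6.6 m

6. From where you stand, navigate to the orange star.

turn right 31°, forward 4.1 m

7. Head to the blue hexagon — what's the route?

forward 2.9 m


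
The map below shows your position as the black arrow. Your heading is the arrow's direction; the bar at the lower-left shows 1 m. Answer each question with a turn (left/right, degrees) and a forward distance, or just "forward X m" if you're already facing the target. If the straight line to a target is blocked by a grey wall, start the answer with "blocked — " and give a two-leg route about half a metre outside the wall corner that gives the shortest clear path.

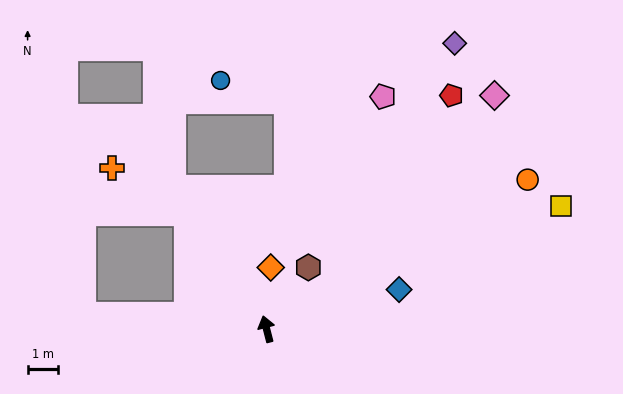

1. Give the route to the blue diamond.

turn right 88°, forward 4.5 m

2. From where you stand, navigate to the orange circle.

turn right 75°, forward 9.8 m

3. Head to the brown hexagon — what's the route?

turn right 49°, forward 2.4 m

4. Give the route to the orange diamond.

turn right 18°, forward 2.0 m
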